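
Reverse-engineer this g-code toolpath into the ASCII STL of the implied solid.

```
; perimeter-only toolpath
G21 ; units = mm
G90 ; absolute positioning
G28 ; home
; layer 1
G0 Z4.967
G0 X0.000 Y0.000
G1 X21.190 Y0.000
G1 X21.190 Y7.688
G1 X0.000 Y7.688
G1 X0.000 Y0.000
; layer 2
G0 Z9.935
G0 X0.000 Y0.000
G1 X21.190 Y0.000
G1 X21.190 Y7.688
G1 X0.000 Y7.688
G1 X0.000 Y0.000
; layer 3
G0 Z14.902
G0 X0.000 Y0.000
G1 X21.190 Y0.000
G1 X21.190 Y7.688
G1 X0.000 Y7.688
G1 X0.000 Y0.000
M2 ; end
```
solid part
  facet normal 0.0000 0.0000 -1.0000
    outer loop
      vertex 21.190 7.688 0.000
      vertex 21.190 0.000 0.000
      vertex 0.000 0.000 0.000
    endloop
  endfacet
  facet normal 0.0000 0.0000 -1.0000
    outer loop
      vertex 0.000 7.688 0.000
      vertex 21.190 7.688 0.000
      vertex 0.000 0.000 0.000
    endloop
  endfacet
  facet normal 0.0000 0.0000 1.0000
    outer loop
      vertex 0.000 0.000 14.902
      vertex 21.190 0.000 14.902
      vertex 21.190 7.688 14.902
    endloop
  endfacet
  facet normal 0.0000 0.0000 1.0000
    outer loop
      vertex 0.000 0.000 14.902
      vertex 21.190 7.688 14.902
      vertex 0.000 7.688 14.902
    endloop
  endfacet
  facet normal 0.0000 -1.0000 0.0000
    outer loop
      vertex 0.000 0.000 0.000
      vertex 21.190 0.000 0.000
      vertex 21.190 0.000 14.902
    endloop
  endfacet
  facet normal 0.0000 -1.0000 0.0000
    outer loop
      vertex 0.000 0.000 0.000
      vertex 21.190 0.000 14.902
      vertex 0.000 0.000 14.902
    endloop
  endfacet
  facet normal 0.0000 1.0000 0.0000
    outer loop
      vertex 21.190 7.688 14.902
      vertex 21.190 7.688 0.000
      vertex 0.000 7.688 0.000
    endloop
  endfacet
  facet normal 0.0000 1.0000 0.0000
    outer loop
      vertex 0.000 7.688 14.902
      vertex 21.190 7.688 14.902
      vertex 0.000 7.688 0.000
    endloop
  endfacet
  facet normal -1.0000 0.0000 0.0000
    outer loop
      vertex 0.000 7.688 14.902
      vertex 0.000 7.688 0.000
      vertex 0.000 0.000 0.000
    endloop
  endfacet
  facet normal -1.0000 0.0000 0.0000
    outer loop
      vertex 0.000 0.000 14.902
      vertex 0.000 7.688 14.902
      vertex 0.000 0.000 0.000
    endloop
  endfacet
  facet normal 1.0000 0.0000 0.0000
    outer loop
      vertex 21.190 0.000 0.000
      vertex 21.190 7.688 0.000
      vertex 21.190 7.688 14.902
    endloop
  endfacet
  facet normal 1.0000 0.0000 0.0000
    outer loop
      vertex 21.190 0.000 0.000
      vertex 21.190 7.688 14.902
      vertex 21.190 0.000 14.902
    endloop
  endfacet
endsolid part

The G0 Z moves step by Δz≈4.967 mm. Every layer's G1 loop is the same polygon, so the solid is a straight extrusion of it from z=0 to z≈14.9. Closing with flat bottom and top caps and triangulating gives 12 facets — a rectangular box, roughly 21.2 × 7.69 mm footprint and 14.9 mm tall.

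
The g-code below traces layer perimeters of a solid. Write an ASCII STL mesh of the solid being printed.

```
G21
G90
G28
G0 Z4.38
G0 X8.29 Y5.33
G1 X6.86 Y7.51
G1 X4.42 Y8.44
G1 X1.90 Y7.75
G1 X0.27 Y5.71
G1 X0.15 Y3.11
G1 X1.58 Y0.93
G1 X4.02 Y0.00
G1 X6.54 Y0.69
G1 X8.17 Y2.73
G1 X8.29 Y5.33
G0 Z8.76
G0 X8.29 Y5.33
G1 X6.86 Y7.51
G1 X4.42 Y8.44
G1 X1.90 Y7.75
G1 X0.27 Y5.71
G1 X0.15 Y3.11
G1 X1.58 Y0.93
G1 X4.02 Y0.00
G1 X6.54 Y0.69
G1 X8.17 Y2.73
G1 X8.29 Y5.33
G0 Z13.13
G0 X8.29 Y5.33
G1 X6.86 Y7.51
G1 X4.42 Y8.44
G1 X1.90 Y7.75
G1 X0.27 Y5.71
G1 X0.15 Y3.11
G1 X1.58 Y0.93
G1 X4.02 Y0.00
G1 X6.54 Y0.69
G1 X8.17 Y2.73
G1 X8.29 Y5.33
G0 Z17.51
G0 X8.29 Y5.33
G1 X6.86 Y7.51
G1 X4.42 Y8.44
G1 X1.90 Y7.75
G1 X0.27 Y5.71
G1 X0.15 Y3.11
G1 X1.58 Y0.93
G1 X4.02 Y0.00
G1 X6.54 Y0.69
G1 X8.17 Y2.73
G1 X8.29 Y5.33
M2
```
solid part
  facet normal 0.0000 0.0000 -1.0000
    outer loop
      vertex 4.42 8.44 0.00
      vertex 6.86 7.51 0.00
      vertex 8.29 5.33 0.00
    endloop
  endfacet
  facet normal 0.0000 0.0000 -1.0000
    outer loop
      vertex 1.90 7.75 0.00
      vertex 4.42 8.44 0.00
      vertex 8.29 5.33 0.00
    endloop
  endfacet
  facet normal 0.0000 0.0000 -1.0000
    outer loop
      vertex 0.27 5.71 0.00
      vertex 1.90 7.75 0.00
      vertex 8.29 5.33 0.00
    endloop
  endfacet
  facet normal 0.0000 0.0000 -1.0000
    outer loop
      vertex 0.15 3.11 0.00
      vertex 0.27 5.71 0.00
      vertex 8.29 5.33 0.00
    endloop
  endfacet
  facet normal 0.0000 0.0000 -1.0000
    outer loop
      vertex 1.58 0.93 0.00
      vertex 0.15 3.11 0.00
      vertex 8.29 5.33 0.00
    endloop
  endfacet
  facet normal 0.0000 0.0000 -1.0000
    outer loop
      vertex 4.02 0.00 0.00
      vertex 1.58 0.93 0.00
      vertex 8.29 5.33 0.00
    endloop
  endfacet
  facet normal 0.0000 0.0000 -1.0000
    outer loop
      vertex 6.54 0.69 0.00
      vertex 4.02 0.00 0.00
      vertex 8.29 5.33 0.00
    endloop
  endfacet
  facet normal 0.0000 0.0000 -1.0000
    outer loop
      vertex 8.17 2.73 0.00
      vertex 6.54 0.69 0.00
      vertex 8.29 5.33 0.00
    endloop
  endfacet
  facet normal 0.0000 0.0000 1.0000
    outer loop
      vertex 8.29 5.33 17.51
      vertex 6.86 7.51 17.51
      vertex 4.42 8.44 17.51
    endloop
  endfacet
  facet normal 0.0000 0.0000 1.0000
    outer loop
      vertex 8.29 5.33 17.51
      vertex 4.42 8.44 17.51
      vertex 1.90 7.75 17.51
    endloop
  endfacet
  facet normal 0.0000 0.0000 1.0000
    outer loop
      vertex 8.29 5.33 17.51
      vertex 1.90 7.75 17.51
      vertex 0.27 5.71 17.51
    endloop
  endfacet
  facet normal 0.0000 0.0000 1.0000
    outer loop
      vertex 8.29 5.33 17.51
      vertex 0.27 5.71 17.51
      vertex 0.15 3.11 17.51
    endloop
  endfacet
  facet normal 0.0000 0.0000 1.0000
    outer loop
      vertex 8.29 5.33 17.51
      vertex 0.15 3.11 17.51
      vertex 1.58 0.93 17.51
    endloop
  endfacet
  facet normal 0.0000 0.0000 1.0000
    outer loop
      vertex 8.29 5.33 17.51
      vertex 1.58 0.93 17.51
      vertex 4.02 0.00 17.51
    endloop
  endfacet
  facet normal 0.0000 0.0000 1.0000
    outer loop
      vertex 8.29 5.33 17.51
      vertex 4.02 0.00 17.51
      vertex 6.54 0.69 17.51
    endloop
  endfacet
  facet normal 0.0000 0.0000 1.0000
    outer loop
      vertex 8.29 5.33 17.51
      vertex 6.54 0.69 17.51
      vertex 8.17 2.73 17.51
    endloop
  endfacet
  facet normal 0.8362 0.5485 0.0000
    outer loop
      vertex 8.29 5.33 0.00
      vertex 6.86 7.51 0.00
      vertex 6.86 7.51 17.51
    endloop
  endfacet
  facet normal 0.8362 0.5485 0.0000
    outer loop
      vertex 8.29 5.33 0.00
      vertex 6.86 7.51 17.51
      vertex 8.29 5.33 17.51
    endloop
  endfacet
  facet normal 0.3562 0.9344 0.0000
    outer loop
      vertex 6.86 7.51 0.00
      vertex 4.42 8.44 0.00
      vertex 4.42 8.44 17.51
    endloop
  endfacet
  facet normal 0.3562 0.9344 0.0000
    outer loop
      vertex 6.86 7.51 0.00
      vertex 4.42 8.44 17.51
      vertex 6.86 7.51 17.51
    endloop
  endfacet
  facet normal -0.2641 0.9645 0.0000
    outer loop
      vertex 4.42 8.44 0.00
      vertex 1.90 7.75 0.00
      vertex 1.90 7.75 17.51
    endloop
  endfacet
  facet normal -0.2641 0.9645 0.0000
    outer loop
      vertex 4.42 8.44 0.00
      vertex 1.90 7.75 17.51
      vertex 4.42 8.44 17.51
    endloop
  endfacet
  facet normal -0.7812 0.6242 0.0000
    outer loop
      vertex 1.90 7.75 0.00
      vertex 0.27 5.71 0.00
      vertex 0.27 5.71 17.51
    endloop
  endfacet
  facet normal -0.7812 0.6242 0.0000
    outer loop
      vertex 1.90 7.75 0.00
      vertex 0.27 5.71 17.51
      vertex 1.90 7.75 17.51
    endloop
  endfacet
  facet normal -0.9989 0.0461 0.0000
    outer loop
      vertex 0.27 5.71 0.00
      vertex 0.15 3.11 0.00
      vertex 0.15 3.11 17.51
    endloop
  endfacet
  facet normal -0.9989 0.0461 0.0000
    outer loop
      vertex 0.27 5.71 0.00
      vertex 0.15 3.11 17.51
      vertex 0.27 5.71 17.51
    endloop
  endfacet
  facet normal -0.8362 -0.5485 0.0000
    outer loop
      vertex 0.15 3.11 0.00
      vertex 1.58 0.93 0.00
      vertex 1.58 0.93 17.51
    endloop
  endfacet
  facet normal -0.8362 -0.5485 0.0000
    outer loop
      vertex 0.15 3.11 0.00
      vertex 1.58 0.93 17.51
      vertex 0.15 3.11 17.51
    endloop
  endfacet
  facet normal -0.3562 -0.9344 0.0000
    outer loop
      vertex 1.58 0.93 0.00
      vertex 4.02 0.00 0.00
      vertex 4.02 0.00 17.51
    endloop
  endfacet
  facet normal -0.3562 -0.9344 0.0000
    outer loop
      vertex 1.58 0.93 0.00
      vertex 4.02 0.00 17.51
      vertex 1.58 0.93 17.51
    endloop
  endfacet
  facet normal 0.2641 -0.9645 0.0000
    outer loop
      vertex 4.02 0.00 0.00
      vertex 6.54 0.69 0.00
      vertex 6.54 0.69 17.51
    endloop
  endfacet
  facet normal 0.2641 -0.9645 0.0000
    outer loop
      vertex 4.02 0.00 0.00
      vertex 6.54 0.69 17.51
      vertex 4.02 0.00 17.51
    endloop
  endfacet
  facet normal 0.7812 -0.6242 0.0000
    outer loop
      vertex 6.54 0.69 0.00
      vertex 8.17 2.73 0.00
      vertex 8.17 2.73 17.51
    endloop
  endfacet
  facet normal 0.7812 -0.6242 0.0000
    outer loop
      vertex 6.54 0.69 0.00
      vertex 8.17 2.73 17.51
      vertex 6.54 0.69 17.51
    endloop
  endfacet
  facet normal 0.9989 -0.0461 0.0000
    outer loop
      vertex 8.17 2.73 0.00
      vertex 8.29 5.33 0.00
      vertex 8.29 5.33 17.51
    endloop
  endfacet
  facet normal 0.9989 -0.0461 0.0000
    outer loop
      vertex 8.17 2.73 0.00
      vertex 8.29 5.33 17.51
      vertex 8.17 2.73 17.51
    endloop
  endfacet
endsolid part

The G0 Z moves step by Δz≈4.38 mm. Every layer's G1 loop is the same polygon, so the solid is a straight extrusion of it from z=0 to z≈17.5. Closing with flat bottom and top caps and triangulating gives 36 facets — a regular 10-sided prism (a cylinder approximated with 10 flat sides), circumscribed radius ≈ 4.22 mm, height ≈ 17.5 mm.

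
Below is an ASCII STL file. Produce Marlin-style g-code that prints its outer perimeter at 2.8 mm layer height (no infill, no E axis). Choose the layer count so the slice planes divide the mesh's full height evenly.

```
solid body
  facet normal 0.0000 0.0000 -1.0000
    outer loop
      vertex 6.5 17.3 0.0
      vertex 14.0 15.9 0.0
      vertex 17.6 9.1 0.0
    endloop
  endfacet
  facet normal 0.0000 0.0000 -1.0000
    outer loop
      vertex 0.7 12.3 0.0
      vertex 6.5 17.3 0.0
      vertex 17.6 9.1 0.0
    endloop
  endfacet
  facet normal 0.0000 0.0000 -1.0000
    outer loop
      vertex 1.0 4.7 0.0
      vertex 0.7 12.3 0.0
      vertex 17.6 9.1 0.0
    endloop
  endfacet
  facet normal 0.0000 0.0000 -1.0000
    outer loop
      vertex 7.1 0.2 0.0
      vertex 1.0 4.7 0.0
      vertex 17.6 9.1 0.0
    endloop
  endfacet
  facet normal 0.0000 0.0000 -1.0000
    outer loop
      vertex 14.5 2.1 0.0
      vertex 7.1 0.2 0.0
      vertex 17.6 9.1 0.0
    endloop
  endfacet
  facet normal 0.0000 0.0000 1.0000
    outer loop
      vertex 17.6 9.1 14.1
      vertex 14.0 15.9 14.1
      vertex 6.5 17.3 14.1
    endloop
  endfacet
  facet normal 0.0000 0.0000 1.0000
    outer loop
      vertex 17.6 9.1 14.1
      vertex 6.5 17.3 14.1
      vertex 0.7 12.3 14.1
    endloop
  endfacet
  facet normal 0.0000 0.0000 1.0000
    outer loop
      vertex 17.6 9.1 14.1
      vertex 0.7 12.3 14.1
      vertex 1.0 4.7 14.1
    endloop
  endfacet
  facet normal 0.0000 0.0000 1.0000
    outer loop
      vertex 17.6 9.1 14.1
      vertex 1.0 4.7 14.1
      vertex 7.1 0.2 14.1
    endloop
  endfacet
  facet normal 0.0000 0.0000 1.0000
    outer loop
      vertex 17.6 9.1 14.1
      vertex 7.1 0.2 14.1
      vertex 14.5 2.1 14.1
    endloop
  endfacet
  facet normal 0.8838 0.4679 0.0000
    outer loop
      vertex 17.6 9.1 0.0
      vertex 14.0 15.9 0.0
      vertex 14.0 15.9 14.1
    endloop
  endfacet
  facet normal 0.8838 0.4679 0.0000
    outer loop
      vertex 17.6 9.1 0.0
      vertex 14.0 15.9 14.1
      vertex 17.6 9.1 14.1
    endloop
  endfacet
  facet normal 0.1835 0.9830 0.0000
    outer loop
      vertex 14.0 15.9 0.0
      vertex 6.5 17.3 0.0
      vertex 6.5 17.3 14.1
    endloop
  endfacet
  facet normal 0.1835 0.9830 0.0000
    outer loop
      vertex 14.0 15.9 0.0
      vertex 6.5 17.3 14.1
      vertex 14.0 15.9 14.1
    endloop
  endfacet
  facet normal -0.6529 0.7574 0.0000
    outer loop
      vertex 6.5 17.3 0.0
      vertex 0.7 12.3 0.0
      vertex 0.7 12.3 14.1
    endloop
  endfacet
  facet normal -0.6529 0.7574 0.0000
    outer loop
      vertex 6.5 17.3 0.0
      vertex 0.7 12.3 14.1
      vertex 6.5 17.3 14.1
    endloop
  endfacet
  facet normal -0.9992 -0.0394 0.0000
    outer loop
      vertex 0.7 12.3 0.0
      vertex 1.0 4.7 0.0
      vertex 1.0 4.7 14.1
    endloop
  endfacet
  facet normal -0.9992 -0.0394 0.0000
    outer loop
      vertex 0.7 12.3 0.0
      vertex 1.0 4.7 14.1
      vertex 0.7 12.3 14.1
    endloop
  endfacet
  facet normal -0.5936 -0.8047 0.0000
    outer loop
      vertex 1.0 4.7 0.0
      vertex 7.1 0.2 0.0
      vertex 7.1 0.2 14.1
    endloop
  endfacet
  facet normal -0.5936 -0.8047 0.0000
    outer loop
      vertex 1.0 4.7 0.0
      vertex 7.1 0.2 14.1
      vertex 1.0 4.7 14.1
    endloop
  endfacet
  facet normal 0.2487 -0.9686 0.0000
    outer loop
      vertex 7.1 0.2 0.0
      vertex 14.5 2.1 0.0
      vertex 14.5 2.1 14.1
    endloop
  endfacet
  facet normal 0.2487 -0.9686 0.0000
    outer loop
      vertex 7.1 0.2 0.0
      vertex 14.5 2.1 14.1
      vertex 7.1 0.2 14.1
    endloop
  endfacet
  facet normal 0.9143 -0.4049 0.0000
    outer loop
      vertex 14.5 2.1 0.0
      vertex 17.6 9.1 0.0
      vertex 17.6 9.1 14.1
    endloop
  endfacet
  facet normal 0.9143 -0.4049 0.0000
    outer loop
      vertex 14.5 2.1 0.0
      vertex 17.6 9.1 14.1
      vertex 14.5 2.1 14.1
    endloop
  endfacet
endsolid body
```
; perimeter-only toolpath
G21 ; units = mm
G90 ; absolute positioning
G28 ; home
; layer 1
G0 Z2.8
G0 X17.6 Y9.1
G1 X14.0 Y15.9
G1 X6.5 Y17.3
G1 X0.7 Y12.3
G1 X1.0 Y4.7
G1 X7.1 Y0.2
G1 X14.5 Y2.1
G1 X17.6 Y9.1
; layer 2
G0 Z5.6
G0 X17.6 Y9.1
G1 X14.0 Y15.9
G1 X6.5 Y17.3
G1 X0.7 Y12.3
G1 X1.0 Y4.7
G1 X7.1 Y0.2
G1 X14.5 Y2.1
G1 X17.6 Y9.1
; layer 3
G0 Z8.5
G0 X17.6 Y9.1
G1 X14.0 Y15.9
G1 X6.5 Y17.3
G1 X0.7 Y12.3
G1 X1.0 Y4.7
G1 X7.1 Y0.2
G1 X14.5 Y2.1
G1 X17.6 Y9.1
; layer 4
G0 Z11.3
G0 X17.6 Y9.1
G1 X14.0 Y15.9
G1 X6.5 Y17.3
G1 X0.7 Y12.3
G1 X1.0 Y4.7
G1 X7.1 Y0.2
G1 X14.5 Y2.1
G1 X17.6 Y9.1
; layer 5
G0 Z14.1
G0 X17.6 Y9.1
G1 X14.0 Y15.9
G1 X6.5 Y17.3
G1 X0.7 Y12.3
G1 X1.0 Y4.7
G1 X7.1 Y0.2
G1 X14.5 Y2.1
G1 X17.6 Y9.1
M2 ; end

The solid is a regular 7-sided prism (a cylinder approximated with 7 flat sides), circumscribed radius ≈ 8.8 mm, height ≈ 14.1 mm. Slicing at Δz = 2.8 mm — 5 equal slices spanning the solid's height, so layer i sits at z = i·h/5 — gives 5 non-empty perimeters. Each is a 7-segment closed polygon; G0 lifts to the layer z and rapids to the start vertex, then G1 traces the edges.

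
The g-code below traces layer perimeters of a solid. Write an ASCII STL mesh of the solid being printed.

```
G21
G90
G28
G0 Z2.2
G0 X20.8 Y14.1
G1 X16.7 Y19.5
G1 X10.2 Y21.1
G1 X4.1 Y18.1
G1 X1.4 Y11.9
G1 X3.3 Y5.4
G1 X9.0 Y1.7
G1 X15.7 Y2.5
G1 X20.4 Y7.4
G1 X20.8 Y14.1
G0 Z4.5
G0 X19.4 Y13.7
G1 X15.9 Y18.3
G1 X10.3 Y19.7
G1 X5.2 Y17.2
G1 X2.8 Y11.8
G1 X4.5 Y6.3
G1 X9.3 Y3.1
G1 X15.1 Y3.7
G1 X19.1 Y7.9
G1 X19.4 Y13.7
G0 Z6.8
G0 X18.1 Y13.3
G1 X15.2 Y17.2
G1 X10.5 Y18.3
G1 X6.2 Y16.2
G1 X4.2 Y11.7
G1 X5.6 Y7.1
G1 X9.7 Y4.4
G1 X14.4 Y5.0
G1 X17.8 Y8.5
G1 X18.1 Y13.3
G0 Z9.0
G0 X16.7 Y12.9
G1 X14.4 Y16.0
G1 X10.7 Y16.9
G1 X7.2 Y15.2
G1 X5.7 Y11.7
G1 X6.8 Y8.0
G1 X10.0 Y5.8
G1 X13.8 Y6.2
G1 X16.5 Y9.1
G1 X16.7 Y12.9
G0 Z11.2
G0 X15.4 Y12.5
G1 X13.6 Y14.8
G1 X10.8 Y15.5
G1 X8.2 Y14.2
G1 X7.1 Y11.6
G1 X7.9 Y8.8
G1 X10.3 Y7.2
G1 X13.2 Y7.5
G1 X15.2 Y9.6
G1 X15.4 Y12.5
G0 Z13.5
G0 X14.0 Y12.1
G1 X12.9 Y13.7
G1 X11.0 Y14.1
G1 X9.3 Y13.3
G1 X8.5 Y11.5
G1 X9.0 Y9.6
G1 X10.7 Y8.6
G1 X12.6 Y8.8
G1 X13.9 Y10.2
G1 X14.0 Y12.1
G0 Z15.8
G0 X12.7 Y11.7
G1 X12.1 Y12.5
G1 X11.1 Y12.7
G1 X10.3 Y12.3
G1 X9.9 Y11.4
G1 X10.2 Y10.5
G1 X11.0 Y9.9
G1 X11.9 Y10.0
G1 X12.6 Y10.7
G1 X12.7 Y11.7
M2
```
solid part
  facet normal 0.0000 0.0000 -1.0000
    outer loop
      vertex 10.0 22.5 0.0
      vertex 17.5 20.7 0.0
      vertex 22.1 14.5 0.0
    endloop
  endfacet
  facet normal 0.0000 0.0000 -1.0000
    outer loop
      vertex 3.1 19.1 0.0
      vertex 10.0 22.5 0.0
      vertex 22.1 14.5 0.0
    endloop
  endfacet
  facet normal 0.0000 0.0000 -1.0000
    outer loop
      vertex 0.0 12.0 0.0
      vertex 3.1 19.1 0.0
      vertex 22.1 14.5 0.0
    endloop
  endfacet
  facet normal 0.0000 0.0000 -1.0000
    outer loop
      vertex 2.2 4.6 0.0
      vertex 0.0 12.0 0.0
      vertex 22.1 14.5 0.0
    endloop
  endfacet
  facet normal 0.0000 0.0000 -1.0000
    outer loop
      vertex 8.7 0.3 0.0
      vertex 2.2 4.6 0.0
      vertex 22.1 14.5 0.0
    endloop
  endfacet
  facet normal 0.0000 0.0000 -1.0000
    outer loop
      vertex 16.3 1.2 0.0
      vertex 8.7 0.3 0.0
      vertex 22.1 14.5 0.0
    endloop
  endfacet
  facet normal 0.0000 0.0000 -1.0000
    outer loop
      vertex 21.7 6.8 0.0
      vertex 16.3 1.2 0.0
      vertex 22.1 14.5 0.0
    endloop
  endfacet
  facet normal 0.6924 0.5137 0.5067
    outer loop
      vertex 22.1 14.5 0.0
      vertex 17.5 20.7 0.0
      vertex 11.3 11.3 18.0
    endloop
  endfacet
  facet normal 0.2012 0.8382 0.5070
    outer loop
      vertex 17.5 20.7 0.0
      vertex 10.0 22.5 0.0
      vertex 11.3 11.3 18.0
    endloop
  endfacet
  facet normal -0.3807 0.7725 0.5082
    outer loop
      vertex 10.0 22.5 0.0
      vertex 3.1 19.1 0.0
      vertex 11.3 11.3 18.0
    endloop
  endfacet
  facet normal -0.7890 0.3445 0.5087
    outer loop
      vertex 3.1 19.1 0.0
      vertex 0.0 12.0 0.0
      vertex 11.3 11.3 18.0
    endloop
  endfacet
  facet normal -0.8253 -0.2454 0.5086
    outer loop
      vertex 0.0 12.0 0.0
      vertex 2.2 4.6 0.0
      vertex 11.3 11.3 18.0
    endloop
  endfacet
  facet normal -0.4753 -0.7185 0.5077
    outer loop
      vertex 2.2 4.6 0.0
      vertex 8.7 0.3 0.0
      vertex 11.3 11.3 18.0
    endloop
  endfacet
  facet normal 0.1013 -0.8553 0.5081
    outer loop
      vertex 8.7 0.3 0.0
      vertex 16.3 1.2 0.0
      vertex 11.3 11.3 18.0
    endloop
  endfacet
  facet normal 0.6201 -0.5980 0.5078
    outer loop
      vertex 16.3 1.2 0.0
      vertex 21.7 6.8 0.0
      vertex 11.3 11.3 18.0
    endloop
  endfacet
  facet normal 0.8601 -0.0447 0.5081
    outer loop
      vertex 21.7 6.8 0.0
      vertex 22.1 14.5 0.0
      vertex 11.3 11.3 18.0
    endloop
  endfacet
endsolid part

The G0 Z moves step by Δz≈2.2 mm. The G1 loops shrink linearly with z, so the solid tapers from its base footprint up to z≈18. Closing with a flat bottom cap and the tapered top and triangulating gives 16 facets — a regular 9-sided pyramid, base circumscribed radius ≈ 11.3 mm, apex at z ≈ 18 mm.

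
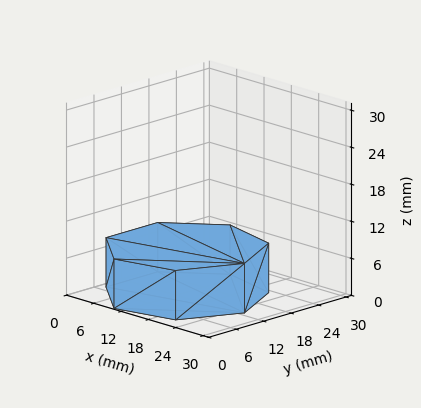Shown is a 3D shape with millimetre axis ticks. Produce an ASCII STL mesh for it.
Reading the render: the shape is a regular 7-sided prism (a cylinder approximated with 7 flat sides), circumscribed radius ≈ 13 mm, height ≈ 8 mm (dimensions read to the nearest mm from the axis ticks). For the STL, each face is triangulated and given an outward normal.

solid part
  facet normal 0.0000 0.0000 -1.0000
    outer loop
      vertex 10.11 25.67 0.00
      vertex 21.11 23.16 0.00
      vertex 26.00 13.00 0.00
    endloop
  endfacet
  facet normal 0.0000 0.0000 -1.0000
    outer loop
      vertex 1.29 18.64 0.00
      vertex 10.11 25.67 0.00
      vertex 26.00 13.00 0.00
    endloop
  endfacet
  facet normal 0.0000 0.0000 -1.0000
    outer loop
      vertex 1.29 7.36 0.00
      vertex 1.29 18.64 0.00
      vertex 26.00 13.00 0.00
    endloop
  endfacet
  facet normal 0.0000 0.0000 -1.0000
    outer loop
      vertex 10.11 0.33 0.00
      vertex 1.29 7.36 0.00
      vertex 26.00 13.00 0.00
    endloop
  endfacet
  facet normal 0.0000 0.0000 -1.0000
    outer loop
      vertex 21.11 2.84 0.00
      vertex 10.11 0.33 0.00
      vertex 26.00 13.00 0.00
    endloop
  endfacet
  facet normal 0.0000 0.0000 1.0000
    outer loop
      vertex 26.00 13.00 8.00
      vertex 21.11 23.16 8.00
      vertex 10.11 25.67 8.00
    endloop
  endfacet
  facet normal 0.0000 0.0000 1.0000
    outer loop
      vertex 26.00 13.00 8.00
      vertex 10.11 25.67 8.00
      vertex 1.29 18.64 8.00
    endloop
  endfacet
  facet normal 0.0000 0.0000 1.0000
    outer loop
      vertex 26.00 13.00 8.00
      vertex 1.29 18.64 8.00
      vertex 1.29 7.36 8.00
    endloop
  endfacet
  facet normal 0.0000 0.0000 1.0000
    outer loop
      vertex 26.00 13.00 8.00
      vertex 1.29 7.36 8.00
      vertex 10.11 0.33 8.00
    endloop
  endfacet
  facet normal 0.0000 0.0000 1.0000
    outer loop
      vertex 26.00 13.00 8.00
      vertex 10.11 0.33 8.00
      vertex 21.11 2.84 8.00
    endloop
  endfacet
  facet normal 0.9011 0.4337 0.0000
    outer loop
      vertex 26.00 13.00 0.00
      vertex 21.11 23.16 0.00
      vertex 21.11 23.16 8.00
    endloop
  endfacet
  facet normal 0.9011 0.4337 0.0000
    outer loop
      vertex 26.00 13.00 0.00
      vertex 21.11 23.16 8.00
      vertex 26.00 13.00 8.00
    endloop
  endfacet
  facet normal 0.2225 0.9749 0.0000
    outer loop
      vertex 21.11 23.16 0.00
      vertex 10.11 25.67 0.00
      vertex 10.11 25.67 8.00
    endloop
  endfacet
  facet normal 0.2225 0.9749 0.0000
    outer loop
      vertex 21.11 23.16 0.00
      vertex 10.11 25.67 8.00
      vertex 21.11 23.16 8.00
    endloop
  endfacet
  facet normal -0.6233 0.7820 0.0000
    outer loop
      vertex 10.11 25.67 0.00
      vertex 1.29 18.64 0.00
      vertex 1.29 18.64 8.00
    endloop
  endfacet
  facet normal -0.6233 0.7820 0.0000
    outer loop
      vertex 10.11 25.67 0.00
      vertex 1.29 18.64 8.00
      vertex 10.11 25.67 8.00
    endloop
  endfacet
  facet normal -1.0000 0.0000 0.0000
    outer loop
      vertex 1.29 18.64 0.00
      vertex 1.29 7.36 0.00
      vertex 1.29 7.36 8.00
    endloop
  endfacet
  facet normal -1.0000 0.0000 0.0000
    outer loop
      vertex 1.29 18.64 0.00
      vertex 1.29 7.36 8.00
      vertex 1.29 18.64 8.00
    endloop
  endfacet
  facet normal -0.6233 -0.7820 0.0000
    outer loop
      vertex 1.29 7.36 0.00
      vertex 10.11 0.33 0.00
      vertex 10.11 0.33 8.00
    endloop
  endfacet
  facet normal -0.6233 -0.7820 0.0000
    outer loop
      vertex 1.29 7.36 0.00
      vertex 10.11 0.33 8.00
      vertex 1.29 7.36 8.00
    endloop
  endfacet
  facet normal 0.2225 -0.9749 0.0000
    outer loop
      vertex 10.11 0.33 0.00
      vertex 21.11 2.84 0.00
      vertex 21.11 2.84 8.00
    endloop
  endfacet
  facet normal 0.2225 -0.9749 0.0000
    outer loop
      vertex 10.11 0.33 0.00
      vertex 21.11 2.84 8.00
      vertex 10.11 0.33 8.00
    endloop
  endfacet
  facet normal 0.9011 -0.4337 0.0000
    outer loop
      vertex 21.11 2.84 0.00
      vertex 26.00 13.00 0.00
      vertex 26.00 13.00 8.00
    endloop
  endfacet
  facet normal 0.9011 -0.4337 0.0000
    outer loop
      vertex 21.11 2.84 0.00
      vertex 26.00 13.00 8.00
      vertex 21.11 2.84 8.00
    endloop
  endfacet
endsolid part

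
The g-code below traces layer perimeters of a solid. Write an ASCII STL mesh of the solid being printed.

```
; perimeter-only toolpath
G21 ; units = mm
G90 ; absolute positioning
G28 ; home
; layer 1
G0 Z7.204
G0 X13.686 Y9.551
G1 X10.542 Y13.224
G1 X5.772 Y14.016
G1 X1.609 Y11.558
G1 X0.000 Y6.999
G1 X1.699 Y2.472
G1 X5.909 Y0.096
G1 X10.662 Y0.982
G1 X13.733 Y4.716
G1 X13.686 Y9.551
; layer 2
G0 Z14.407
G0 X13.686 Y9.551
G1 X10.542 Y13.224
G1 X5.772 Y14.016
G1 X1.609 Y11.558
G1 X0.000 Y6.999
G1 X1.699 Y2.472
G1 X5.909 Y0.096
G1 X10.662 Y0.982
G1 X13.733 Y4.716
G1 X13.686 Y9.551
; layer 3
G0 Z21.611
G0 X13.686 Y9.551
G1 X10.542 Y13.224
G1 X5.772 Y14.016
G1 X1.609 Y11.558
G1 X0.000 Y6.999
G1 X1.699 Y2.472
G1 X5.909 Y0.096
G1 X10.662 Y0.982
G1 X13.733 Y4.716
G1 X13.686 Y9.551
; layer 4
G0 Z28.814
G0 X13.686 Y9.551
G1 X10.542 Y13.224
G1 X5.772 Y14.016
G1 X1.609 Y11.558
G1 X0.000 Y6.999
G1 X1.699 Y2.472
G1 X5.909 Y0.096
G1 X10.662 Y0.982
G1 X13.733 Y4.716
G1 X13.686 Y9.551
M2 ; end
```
solid part
  facet normal 0.0000 0.0000 -1.0000
    outer loop
      vertex 5.772 14.016 0.000
      vertex 10.542 13.224 0.000
      vertex 13.686 9.551 0.000
    endloop
  endfacet
  facet normal 0.0000 0.0000 -1.0000
    outer loop
      vertex 1.609 11.558 0.000
      vertex 5.772 14.016 0.000
      vertex 13.686 9.551 0.000
    endloop
  endfacet
  facet normal 0.0000 0.0000 -1.0000
    outer loop
      vertex 0.000 6.999 0.000
      vertex 1.609 11.558 0.000
      vertex 13.686 9.551 0.000
    endloop
  endfacet
  facet normal 0.0000 0.0000 -1.0000
    outer loop
      vertex 1.699 2.472 0.000
      vertex 0.000 6.999 0.000
      vertex 13.686 9.551 0.000
    endloop
  endfacet
  facet normal 0.0000 0.0000 -1.0000
    outer loop
      vertex 5.909 0.096 0.000
      vertex 1.699 2.472 0.000
      vertex 13.686 9.551 0.000
    endloop
  endfacet
  facet normal 0.0000 0.0000 -1.0000
    outer loop
      vertex 10.662 0.982 0.000
      vertex 5.909 0.096 0.000
      vertex 13.686 9.551 0.000
    endloop
  endfacet
  facet normal 0.0000 0.0000 -1.0000
    outer loop
      vertex 13.733 4.716 0.000
      vertex 10.662 0.982 0.000
      vertex 13.686 9.551 0.000
    endloop
  endfacet
  facet normal 0.0000 0.0000 1.0000
    outer loop
      vertex 13.686 9.551 28.814
      vertex 10.542 13.224 28.814
      vertex 5.772 14.016 28.814
    endloop
  endfacet
  facet normal 0.0000 0.0000 1.0000
    outer loop
      vertex 13.686 9.551 28.814
      vertex 5.772 14.016 28.814
      vertex 1.609 11.558 28.814
    endloop
  endfacet
  facet normal 0.0000 0.0000 1.0000
    outer loop
      vertex 13.686 9.551 28.814
      vertex 1.609 11.558 28.814
      vertex 0.000 6.999 28.814
    endloop
  endfacet
  facet normal 0.0000 0.0000 1.0000
    outer loop
      vertex 13.686 9.551 28.814
      vertex 0.000 6.999 28.814
      vertex 1.699 2.472 28.814
    endloop
  endfacet
  facet normal 0.0000 0.0000 1.0000
    outer loop
      vertex 13.686 9.551 28.814
      vertex 1.699 2.472 28.814
      vertex 5.909 0.096 28.814
    endloop
  endfacet
  facet normal 0.0000 0.0000 1.0000
    outer loop
      vertex 13.686 9.551 28.814
      vertex 5.909 0.096 28.814
      vertex 10.662 0.982 28.814
    endloop
  endfacet
  facet normal 0.0000 0.0000 1.0000
    outer loop
      vertex 13.686 9.551 28.814
      vertex 10.662 0.982 28.814
      vertex 13.733 4.716 28.814
    endloop
  endfacet
  facet normal 0.7597 0.6503 0.0000
    outer loop
      vertex 13.686 9.551 0.000
      vertex 10.542 13.224 0.000
      vertex 10.542 13.224 28.814
    endloop
  endfacet
  facet normal 0.7597 0.6503 0.0000
    outer loop
      vertex 13.686 9.551 0.000
      vertex 10.542 13.224 28.814
      vertex 13.686 9.551 28.814
    endloop
  endfacet
  facet normal 0.1638 0.9865 0.0000
    outer loop
      vertex 10.542 13.224 0.000
      vertex 5.772 14.016 0.000
      vertex 5.772 14.016 28.814
    endloop
  endfacet
  facet normal 0.1638 0.9865 0.0000
    outer loop
      vertex 10.542 13.224 0.000
      vertex 5.772 14.016 28.814
      vertex 10.542 13.224 28.814
    endloop
  endfacet
  facet normal -0.5084 0.8611 0.0000
    outer loop
      vertex 5.772 14.016 0.000
      vertex 1.609 11.558 0.000
      vertex 1.609 11.558 28.814
    endloop
  endfacet
  facet normal -0.5084 0.8611 0.0000
    outer loop
      vertex 5.772 14.016 0.000
      vertex 1.609 11.558 28.814
      vertex 5.772 14.016 28.814
    endloop
  endfacet
  facet normal -0.9430 0.3328 0.0000
    outer loop
      vertex 1.609 11.558 0.000
      vertex 0.000 6.999 0.000
      vertex 0.000 6.999 28.814
    endloop
  endfacet
  facet normal -0.9430 0.3328 0.0000
    outer loop
      vertex 1.609 11.558 0.000
      vertex 0.000 6.999 28.814
      vertex 1.609 11.558 28.814
    endloop
  endfacet
  facet normal -0.9362 -0.3514 0.0000
    outer loop
      vertex 0.000 6.999 0.000
      vertex 1.699 2.472 0.000
      vertex 1.699 2.472 28.814
    endloop
  endfacet
  facet normal -0.9362 -0.3514 0.0000
    outer loop
      vertex 0.000 6.999 0.000
      vertex 1.699 2.472 28.814
      vertex 0.000 6.999 28.814
    endloop
  endfacet
  facet normal -0.4915 -0.8709 0.0000
    outer loop
      vertex 1.699 2.472 0.000
      vertex 5.909 0.096 0.000
      vertex 5.909 0.096 28.814
    endloop
  endfacet
  facet normal -0.4915 -0.8709 0.0000
    outer loop
      vertex 1.699 2.472 0.000
      vertex 5.909 0.096 28.814
      vertex 1.699 2.472 28.814
    endloop
  endfacet
  facet normal 0.1833 -0.9831 0.0000
    outer loop
      vertex 5.909 0.096 0.000
      vertex 10.662 0.982 0.000
      vertex 10.662 0.982 28.814
    endloop
  endfacet
  facet normal 0.1833 -0.9831 0.0000
    outer loop
      vertex 5.909 0.096 0.000
      vertex 10.662 0.982 28.814
      vertex 5.909 0.096 28.814
    endloop
  endfacet
  facet normal 0.7723 -0.6352 0.0000
    outer loop
      vertex 10.662 0.982 0.000
      vertex 13.733 4.716 0.000
      vertex 13.733 4.716 28.814
    endloop
  endfacet
  facet normal 0.7723 -0.6352 0.0000
    outer loop
      vertex 10.662 0.982 0.000
      vertex 13.733 4.716 28.814
      vertex 10.662 0.982 28.814
    endloop
  endfacet
  facet normal 1.0000 0.0097 0.0000
    outer loop
      vertex 13.733 4.716 0.000
      vertex 13.686 9.551 0.000
      vertex 13.686 9.551 28.814
    endloop
  endfacet
  facet normal 1.0000 0.0097 0.0000
    outer loop
      vertex 13.733 4.716 0.000
      vertex 13.686 9.551 28.814
      vertex 13.733 4.716 28.814
    endloop
  endfacet
endsolid part

The G0 Z moves step by Δz≈7.204 mm. Every layer's G1 loop is the same polygon, so the solid is a straight extrusion of it from z=0 to z≈28.8. Closing with flat bottom and top caps and triangulating gives 32 facets — a regular 9-sided prism (a cylinder approximated with 9 flat sides), circumscribed radius ≈ 7.07 mm, height ≈ 28.8 mm.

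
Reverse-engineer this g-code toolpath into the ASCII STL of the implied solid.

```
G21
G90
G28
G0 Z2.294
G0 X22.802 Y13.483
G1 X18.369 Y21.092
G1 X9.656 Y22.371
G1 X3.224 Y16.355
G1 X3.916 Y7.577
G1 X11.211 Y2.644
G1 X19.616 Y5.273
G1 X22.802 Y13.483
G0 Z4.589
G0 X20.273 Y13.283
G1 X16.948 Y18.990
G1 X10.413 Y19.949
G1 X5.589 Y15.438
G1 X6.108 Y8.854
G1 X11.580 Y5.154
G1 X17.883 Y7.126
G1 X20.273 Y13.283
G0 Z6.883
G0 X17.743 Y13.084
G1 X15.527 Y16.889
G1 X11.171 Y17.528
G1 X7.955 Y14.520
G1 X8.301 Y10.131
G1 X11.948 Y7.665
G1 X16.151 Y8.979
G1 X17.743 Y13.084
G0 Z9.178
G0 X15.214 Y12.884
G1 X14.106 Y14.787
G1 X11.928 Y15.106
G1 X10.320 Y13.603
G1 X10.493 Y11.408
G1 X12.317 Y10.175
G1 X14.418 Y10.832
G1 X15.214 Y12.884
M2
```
solid part
  facet normal 0.0000 0.0000 -1.0000
    outer loop
      vertex 8.899 24.792 0.000
      vertex 19.790 23.194 0.000
      vertex 25.331 13.682 0.000
    endloop
  endfacet
  facet normal 0.0000 0.0000 -1.0000
    outer loop
      vertex 0.859 17.273 0.000
      vertex 8.899 24.792 0.000
      vertex 25.331 13.682 0.000
    endloop
  endfacet
  facet normal 0.0000 0.0000 -1.0000
    outer loop
      vertex 1.724 6.300 0.000
      vertex 0.859 17.273 0.000
      vertex 25.331 13.682 0.000
    endloop
  endfacet
  facet normal 0.0000 0.0000 -1.0000
    outer loop
      vertex 10.843 0.134 0.000
      vertex 1.724 6.300 0.000
      vertex 25.331 13.682 0.000
    endloop
  endfacet
  facet normal 0.0000 0.0000 -1.0000
    outer loop
      vertex 21.349 3.420 0.000
      vertex 10.843 0.134 0.000
      vertex 25.331 13.682 0.000
    endloop
  endfacet
  facet normal 0.6121 0.3566 0.7058
    outer loop
      vertex 25.331 13.682 0.000
      vertex 19.790 23.194 0.000
      vertex 12.685 12.685 11.472
    endloop
  endfacet
  facet normal 0.1028 0.7009 0.7058
    outer loop
      vertex 19.790 23.194 0.000
      vertex 8.899 24.792 0.000
      vertex 12.685 12.685 11.472
    endloop
  endfacet
  facet normal -0.4839 0.5174 0.7058
    outer loop
      vertex 8.899 24.792 0.000
      vertex 0.859 17.273 0.000
      vertex 12.685 12.685 11.472
    endloop
  endfacet
  facet normal -0.7062 -0.0557 0.7058
    outer loop
      vertex 0.859 17.273 0.000
      vertex 1.724 6.300 0.000
      vertex 12.685 12.685 11.472
    endloop
  endfacet
  facet normal -0.3968 -0.5869 0.7058
    outer loop
      vertex 1.724 6.300 0.000
      vertex 10.843 0.134 0.000
      vertex 12.685 12.685 11.472
    endloop
  endfacet
  facet normal 0.2115 -0.6761 0.7058
    outer loop
      vertex 10.843 0.134 0.000
      vertex 21.349 3.420 0.000
      vertex 12.685 12.685 11.472
    endloop
  endfacet
  facet normal 0.6605 -0.2563 0.7058
    outer loop
      vertex 21.349 3.420 0.000
      vertex 25.331 13.682 0.000
      vertex 12.685 12.685 11.472
    endloop
  endfacet
endsolid part

The G0 Z moves step by Δz≈2.294 mm. The G1 loops shrink linearly with z, so the solid tapers from its base footprint up to z≈11.5. Closing with a flat bottom cap and the tapered top and triangulating gives 12 facets — a regular 7-sided pyramid, base circumscribed radius ≈ 12.7 mm, apex at z ≈ 11.5 mm.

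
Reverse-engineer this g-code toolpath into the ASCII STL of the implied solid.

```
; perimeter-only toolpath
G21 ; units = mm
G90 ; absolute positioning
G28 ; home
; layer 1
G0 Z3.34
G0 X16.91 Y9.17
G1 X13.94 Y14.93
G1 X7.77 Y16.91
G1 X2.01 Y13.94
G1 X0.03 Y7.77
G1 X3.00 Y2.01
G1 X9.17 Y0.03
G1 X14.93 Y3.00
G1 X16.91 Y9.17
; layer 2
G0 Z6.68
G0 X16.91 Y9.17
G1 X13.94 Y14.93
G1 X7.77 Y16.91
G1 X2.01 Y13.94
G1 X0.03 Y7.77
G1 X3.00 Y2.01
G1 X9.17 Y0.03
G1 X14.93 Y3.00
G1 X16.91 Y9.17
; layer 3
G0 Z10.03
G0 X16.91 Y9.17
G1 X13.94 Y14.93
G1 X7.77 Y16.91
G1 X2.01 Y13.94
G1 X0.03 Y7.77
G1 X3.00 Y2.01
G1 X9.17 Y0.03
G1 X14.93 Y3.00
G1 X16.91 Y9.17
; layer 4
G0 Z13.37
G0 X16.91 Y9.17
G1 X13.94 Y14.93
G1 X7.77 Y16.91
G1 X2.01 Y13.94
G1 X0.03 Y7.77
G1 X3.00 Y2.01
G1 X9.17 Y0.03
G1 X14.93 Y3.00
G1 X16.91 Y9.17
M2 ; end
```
solid part
  facet normal 0.0000 0.0000 -1.0000
    outer loop
      vertex 7.77 16.91 0.00
      vertex 13.94 14.93 0.00
      vertex 16.91 9.17 0.00
    endloop
  endfacet
  facet normal 0.0000 0.0000 -1.0000
    outer loop
      vertex 2.01 13.94 0.00
      vertex 7.77 16.91 0.00
      vertex 16.91 9.17 0.00
    endloop
  endfacet
  facet normal 0.0000 0.0000 -1.0000
    outer loop
      vertex 0.03 7.77 0.00
      vertex 2.01 13.94 0.00
      vertex 16.91 9.17 0.00
    endloop
  endfacet
  facet normal 0.0000 0.0000 -1.0000
    outer loop
      vertex 3.00 2.01 0.00
      vertex 0.03 7.77 0.00
      vertex 16.91 9.17 0.00
    endloop
  endfacet
  facet normal 0.0000 0.0000 -1.0000
    outer loop
      vertex 9.17 0.03 0.00
      vertex 3.00 2.01 0.00
      vertex 16.91 9.17 0.00
    endloop
  endfacet
  facet normal 0.0000 0.0000 -1.0000
    outer loop
      vertex 14.93 3.00 0.00
      vertex 9.17 0.03 0.00
      vertex 16.91 9.17 0.00
    endloop
  endfacet
  facet normal 0.0000 0.0000 1.0000
    outer loop
      vertex 16.91 9.17 13.37
      vertex 13.94 14.93 13.37
      vertex 7.77 16.91 13.37
    endloop
  endfacet
  facet normal 0.0000 0.0000 1.0000
    outer loop
      vertex 16.91 9.17 13.37
      vertex 7.77 16.91 13.37
      vertex 2.01 13.94 13.37
    endloop
  endfacet
  facet normal 0.0000 0.0000 1.0000
    outer loop
      vertex 16.91 9.17 13.37
      vertex 2.01 13.94 13.37
      vertex 0.03 7.77 13.37
    endloop
  endfacet
  facet normal 0.0000 0.0000 1.0000
    outer loop
      vertex 16.91 9.17 13.37
      vertex 0.03 7.77 13.37
      vertex 3.00 2.01 13.37
    endloop
  endfacet
  facet normal 0.0000 0.0000 1.0000
    outer loop
      vertex 16.91 9.17 13.37
      vertex 3.00 2.01 13.37
      vertex 9.17 0.03 13.37
    endloop
  endfacet
  facet normal 0.0000 0.0000 1.0000
    outer loop
      vertex 16.91 9.17 13.37
      vertex 9.17 0.03 13.37
      vertex 14.93 3.00 13.37
    endloop
  endfacet
  facet normal 0.8888 0.4583 0.0000
    outer loop
      vertex 16.91 9.17 0.00
      vertex 13.94 14.93 0.00
      vertex 13.94 14.93 13.37
    endloop
  endfacet
  facet normal 0.8888 0.4583 0.0000
    outer loop
      vertex 16.91 9.17 0.00
      vertex 13.94 14.93 13.37
      vertex 16.91 9.17 13.37
    endloop
  endfacet
  facet normal 0.3056 0.9522 0.0000
    outer loop
      vertex 13.94 14.93 0.00
      vertex 7.77 16.91 0.00
      vertex 7.77 16.91 13.37
    endloop
  endfacet
  facet normal 0.3056 0.9522 0.0000
    outer loop
      vertex 13.94 14.93 0.00
      vertex 7.77 16.91 13.37
      vertex 13.94 14.93 13.37
    endloop
  endfacet
  facet normal -0.4583 0.8888 0.0000
    outer loop
      vertex 7.77 16.91 0.00
      vertex 2.01 13.94 0.00
      vertex 2.01 13.94 13.37
    endloop
  endfacet
  facet normal -0.4583 0.8888 0.0000
    outer loop
      vertex 7.77 16.91 0.00
      vertex 2.01 13.94 13.37
      vertex 7.77 16.91 13.37
    endloop
  endfacet
  facet normal -0.9522 0.3056 0.0000
    outer loop
      vertex 2.01 13.94 0.00
      vertex 0.03 7.77 0.00
      vertex 0.03 7.77 13.37
    endloop
  endfacet
  facet normal -0.9522 0.3056 0.0000
    outer loop
      vertex 2.01 13.94 0.00
      vertex 0.03 7.77 13.37
      vertex 2.01 13.94 13.37
    endloop
  endfacet
  facet normal -0.8888 -0.4583 0.0000
    outer loop
      vertex 0.03 7.77 0.00
      vertex 3.00 2.01 0.00
      vertex 3.00 2.01 13.37
    endloop
  endfacet
  facet normal -0.8888 -0.4583 0.0000
    outer loop
      vertex 0.03 7.77 0.00
      vertex 3.00 2.01 13.37
      vertex 0.03 7.77 13.37
    endloop
  endfacet
  facet normal -0.3056 -0.9522 0.0000
    outer loop
      vertex 3.00 2.01 0.00
      vertex 9.17 0.03 0.00
      vertex 9.17 0.03 13.37
    endloop
  endfacet
  facet normal -0.3056 -0.9522 0.0000
    outer loop
      vertex 3.00 2.01 0.00
      vertex 9.17 0.03 13.37
      vertex 3.00 2.01 13.37
    endloop
  endfacet
  facet normal 0.4583 -0.8888 0.0000
    outer loop
      vertex 9.17 0.03 0.00
      vertex 14.93 3.00 0.00
      vertex 14.93 3.00 13.37
    endloop
  endfacet
  facet normal 0.4583 -0.8888 0.0000
    outer loop
      vertex 9.17 0.03 0.00
      vertex 14.93 3.00 13.37
      vertex 9.17 0.03 13.37
    endloop
  endfacet
  facet normal 0.9522 -0.3056 0.0000
    outer loop
      vertex 14.93 3.00 0.00
      vertex 16.91 9.17 0.00
      vertex 16.91 9.17 13.37
    endloop
  endfacet
  facet normal 0.9522 -0.3056 0.0000
    outer loop
      vertex 14.93 3.00 0.00
      vertex 16.91 9.17 13.37
      vertex 14.93 3.00 13.37
    endloop
  endfacet
endsolid part

The G0 Z moves step by Δz≈3.34 mm. Every layer's G1 loop is the same polygon, so the solid is a straight extrusion of it from z=0 to z≈13.4. Closing with flat bottom and top caps and triangulating gives 28 facets — a regular 8-sided prism (a cylinder approximated with 8 flat sides), circumscribed radius ≈ 8.47 mm, height ≈ 13.4 mm.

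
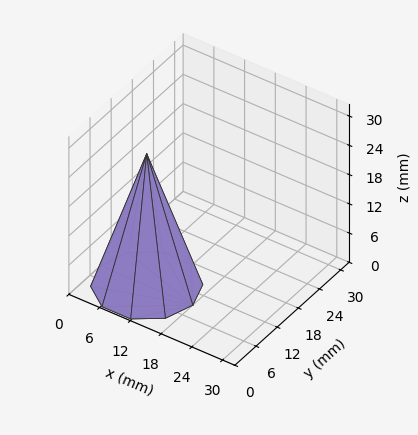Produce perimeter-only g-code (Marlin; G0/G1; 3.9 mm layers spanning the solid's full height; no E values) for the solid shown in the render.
Reading the render: the shape is a regular 10-sided pyramid, base circumscribed radius ≈ 9 mm, apex at z ≈ 27 mm (dimensions read to the nearest mm from the axis ticks). For the g-code, the solid's height is divided into equal slices at the stated Δz and each level perimeter traced with G1 moves after a G0 lift.

; perimeter-only toolpath
G21 ; units = mm
G90 ; absolute positioning
G28 ; home
; layer 1
G0 Z3.9
G0 X16.7 Y9.0
G1 X15.3 Y13.5
G1 X11.4 Y16.4
G1 X6.6 Y16.4
G1 X2.7 Y13.5
G1 X1.3 Y9.0
G1 X2.7 Y4.5
G1 X6.6 Y1.6
G1 X11.4 Y1.6
G1 X15.3 Y4.5
G1 X16.7 Y9.0
; layer 2
G0 Z7.7
G0 X15.4 Y9.0
G1 X14.2 Y12.8
G1 X11.0 Y15.1
G1 X7.0 Y15.1
G1 X3.8 Y12.8
G1 X2.6 Y9.0
G1 X3.8 Y5.2
G1 X7.0 Y2.9
G1 X11.0 Y2.9
G1 X14.2 Y5.2
G1 X15.4 Y9.0
; layer 3
G0 Z11.6
G0 X14.1 Y9.0
G1 X13.2 Y12.0
G1 X10.6 Y13.9
G1 X7.4 Y13.9
G1 X4.8 Y12.0
G1 X3.9 Y9.0
G1 X4.8 Y6.0
G1 X7.4 Y4.1
G1 X10.6 Y4.1
G1 X13.2 Y6.0
G1 X14.1 Y9.0
; layer 4
G0 Z15.4
G0 X12.9 Y9.0
G1 X12.1 Y11.3
G1 X10.2 Y12.7
G1 X7.8 Y12.7
G1 X5.9 Y11.3
G1 X5.1 Y9.0
G1 X5.9 Y6.7
G1 X7.8 Y5.3
G1 X10.2 Y5.3
G1 X12.1 Y6.7
G1 X12.9 Y9.0
; layer 5
G0 Z19.3
G0 X11.6 Y9.0
G1 X11.1 Y10.5
G1 X9.8 Y11.5
G1 X8.2 Y11.5
G1 X6.9 Y10.5
G1 X6.4 Y9.0
G1 X6.9 Y7.5
G1 X8.2 Y6.5
G1 X9.8 Y6.5
G1 X11.1 Y7.5
G1 X11.6 Y9.0
; layer 6
G0 Z23.1
G0 X10.3 Y9.0
G1 X10.0 Y9.8
G1 X9.4 Y10.2
G1 X8.6 Y10.2
G1 X8.0 Y9.8
G1 X7.7 Y9.0
G1 X8.0 Y8.2
G1 X8.6 Y7.8
G1 X9.4 Y7.8
G1 X10.0 Y8.2
G1 X10.3 Y9.0
M2 ; end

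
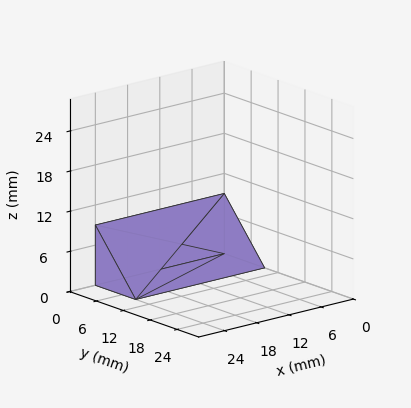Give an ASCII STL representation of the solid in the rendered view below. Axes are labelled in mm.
Reading the render: the shape is a wedge (ramp): 24 × 9 mm base, rising to 9 mm along the y=0 edge and sloping linearly to z=0 at y=9 (dimensions read to the nearest mm from the axis ticks). For the STL, each face is triangulated and given an outward normal.

solid part
  facet normal 0.0000 0.0000 -1.0000
    outer loop
      vertex 24.00 9.00 0.00
      vertex 24.00 0.00 0.00
      vertex 0.00 0.00 0.00
    endloop
  endfacet
  facet normal 0.0000 0.0000 -1.0000
    outer loop
      vertex 0.00 9.00 0.00
      vertex 24.00 9.00 0.00
      vertex 0.00 0.00 0.00
    endloop
  endfacet
  facet normal 0.0000 -1.0000 0.0000
    outer loop
      vertex 0.00 0.00 0.00
      vertex 24.00 0.00 0.00
      vertex 24.00 0.00 9.00
    endloop
  endfacet
  facet normal 0.0000 -1.0000 0.0000
    outer loop
      vertex 0.00 0.00 0.00
      vertex 24.00 0.00 9.00
      vertex 0.00 0.00 9.00
    endloop
  endfacet
  facet normal 0.0000 0.7071 0.7071
    outer loop
      vertex 0.00 0.00 9.00
      vertex 24.00 0.00 9.00
      vertex 24.00 9.00 0.00
    endloop
  endfacet
  facet normal 0.0000 0.7071 0.7071
    outer loop
      vertex 0.00 0.00 9.00
      vertex 24.00 9.00 0.00
      vertex 0.00 9.00 0.00
    endloop
  endfacet
  facet normal -1.0000 0.0000 0.0000
    outer loop
      vertex 0.00 0.00 9.00
      vertex 0.00 9.00 0.00
      vertex 0.00 0.00 0.00
    endloop
  endfacet
  facet normal 1.0000 0.0000 0.0000
    outer loop
      vertex 24.00 0.00 0.00
      vertex 24.00 9.00 0.00
      vertex 24.00 0.00 9.00
    endloop
  endfacet
endsolid part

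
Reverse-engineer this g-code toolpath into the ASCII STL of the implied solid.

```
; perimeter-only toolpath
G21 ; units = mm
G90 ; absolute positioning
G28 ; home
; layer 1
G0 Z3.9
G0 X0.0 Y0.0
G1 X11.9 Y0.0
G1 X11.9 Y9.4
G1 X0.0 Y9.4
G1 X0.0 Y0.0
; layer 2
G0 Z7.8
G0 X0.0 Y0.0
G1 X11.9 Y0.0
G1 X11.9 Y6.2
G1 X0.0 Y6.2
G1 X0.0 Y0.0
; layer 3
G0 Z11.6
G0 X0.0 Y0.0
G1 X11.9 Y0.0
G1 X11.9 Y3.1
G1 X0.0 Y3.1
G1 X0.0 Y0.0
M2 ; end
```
solid part
  facet normal 0.0000 0.0000 -1.0000
    outer loop
      vertex 11.9 12.5 0.0
      vertex 11.9 0.0 0.0
      vertex 0.0 0.0 0.0
    endloop
  endfacet
  facet normal 0.0000 0.0000 -1.0000
    outer loop
      vertex 0.0 12.5 0.0
      vertex 11.9 12.5 0.0
      vertex 0.0 0.0 0.0
    endloop
  endfacet
  facet normal 0.0000 -1.0000 0.0000
    outer loop
      vertex 0.0 0.0 0.0
      vertex 11.9 0.0 0.0
      vertex 11.9 0.0 15.5
    endloop
  endfacet
  facet normal 0.0000 -1.0000 0.0000
    outer loop
      vertex 0.0 0.0 0.0
      vertex 11.9 0.0 15.5
      vertex 0.0 0.0 15.5
    endloop
  endfacet
  facet normal 0.0000 0.7784 0.6278
    outer loop
      vertex 0.0 0.0 15.5
      vertex 11.9 0.0 15.5
      vertex 11.9 12.5 0.0
    endloop
  endfacet
  facet normal 0.0000 0.7784 0.6278
    outer loop
      vertex 0.0 0.0 15.5
      vertex 11.9 12.5 0.0
      vertex 0.0 12.5 0.0
    endloop
  endfacet
  facet normal -1.0000 0.0000 0.0000
    outer loop
      vertex 0.0 0.0 15.5
      vertex 0.0 12.5 0.0
      vertex 0.0 0.0 0.0
    endloop
  endfacet
  facet normal 1.0000 0.0000 0.0000
    outer loop
      vertex 11.9 0.0 0.0
      vertex 11.9 12.5 0.0
      vertex 11.9 0.0 15.5
    endloop
  endfacet
endsolid part

The G0 Z moves step by Δz≈3.9 mm. The G1 loops shrink linearly with z, so the solid tapers from its base footprint up to z≈15.5. Closing with a flat bottom cap and the tapered top and triangulating gives 8 facets — a wedge (ramp): 11.9 × 12.5 mm base, rising to 15.5 mm along the y=0 edge and sloping linearly to z=0 at y=12.5.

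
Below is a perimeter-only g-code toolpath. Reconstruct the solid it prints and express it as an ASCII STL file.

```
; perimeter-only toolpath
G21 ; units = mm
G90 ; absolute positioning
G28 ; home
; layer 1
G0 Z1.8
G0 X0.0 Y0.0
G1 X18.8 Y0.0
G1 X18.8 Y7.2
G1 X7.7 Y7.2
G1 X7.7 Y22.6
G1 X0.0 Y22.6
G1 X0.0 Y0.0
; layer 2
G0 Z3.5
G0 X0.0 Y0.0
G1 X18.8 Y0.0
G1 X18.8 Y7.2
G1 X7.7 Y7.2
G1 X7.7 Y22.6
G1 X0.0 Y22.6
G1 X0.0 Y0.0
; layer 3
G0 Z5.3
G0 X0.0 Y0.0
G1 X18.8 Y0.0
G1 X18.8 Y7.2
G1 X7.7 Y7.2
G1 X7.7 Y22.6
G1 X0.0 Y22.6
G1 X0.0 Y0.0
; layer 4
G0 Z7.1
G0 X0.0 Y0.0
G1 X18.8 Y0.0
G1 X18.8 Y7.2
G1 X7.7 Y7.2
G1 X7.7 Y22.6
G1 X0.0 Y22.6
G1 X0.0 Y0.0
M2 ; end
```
solid part
  facet normal 0.0000 0.0000 -1.0000
    outer loop
      vertex 18.8 7.2 0.0
      vertex 18.8 0.0 0.0
      vertex 0.0 0.0 0.0
    endloop
  endfacet
  facet normal 0.0000 0.0000 -1.0000
    outer loop
      vertex 7.7 7.2 0.0
      vertex 18.8 7.2 0.0
      vertex 0.0 0.0 0.0
    endloop
  endfacet
  facet normal 0.0000 0.0000 -1.0000
    outer loop
      vertex 7.7 22.6 0.0
      vertex 7.7 7.2 0.0
      vertex 0.0 0.0 0.0
    endloop
  endfacet
  facet normal 0.0000 0.0000 -1.0000
    outer loop
      vertex 0.0 22.6 0.0
      vertex 7.7 22.6 0.0
      vertex 0.0 0.0 0.0
    endloop
  endfacet
  facet normal 0.0000 0.0000 1.0000
    outer loop
      vertex 0.0 0.0 7.1
      vertex 18.8 0.0 7.1
      vertex 18.8 7.2 7.1
    endloop
  endfacet
  facet normal 0.0000 0.0000 1.0000
    outer loop
      vertex 0.0 0.0 7.1
      vertex 18.8 7.2 7.1
      vertex 7.7 7.2 7.1
    endloop
  endfacet
  facet normal 0.0000 0.0000 1.0000
    outer loop
      vertex 0.0 0.0 7.1
      vertex 7.7 7.2 7.1
      vertex 7.7 22.6 7.1
    endloop
  endfacet
  facet normal 0.0000 0.0000 1.0000
    outer loop
      vertex 0.0 0.0 7.1
      vertex 7.7 22.6 7.1
      vertex 0.0 22.6 7.1
    endloop
  endfacet
  facet normal 0.0000 -1.0000 0.0000
    outer loop
      vertex 0.0 0.0 0.0
      vertex 18.8 0.0 0.0
      vertex 18.8 0.0 7.1
    endloop
  endfacet
  facet normal 0.0000 -1.0000 0.0000
    outer loop
      vertex 0.0 0.0 0.0
      vertex 18.8 0.0 7.1
      vertex 0.0 0.0 7.1
    endloop
  endfacet
  facet normal 1.0000 0.0000 0.0000
    outer loop
      vertex 18.8 0.0 0.0
      vertex 18.8 7.2 0.0
      vertex 18.8 7.2 7.1
    endloop
  endfacet
  facet normal 1.0000 0.0000 0.0000
    outer loop
      vertex 18.8 0.0 0.0
      vertex 18.8 7.2 7.1
      vertex 18.8 0.0 7.1
    endloop
  endfacet
  facet normal 0.0000 1.0000 0.0000
    outer loop
      vertex 18.8 7.2 0.0
      vertex 7.7 7.2 0.0
      vertex 7.7 7.2 7.1
    endloop
  endfacet
  facet normal 0.0000 1.0000 0.0000
    outer loop
      vertex 18.8 7.2 0.0
      vertex 7.7 7.2 7.1
      vertex 18.8 7.2 7.1
    endloop
  endfacet
  facet normal 1.0000 0.0000 0.0000
    outer loop
      vertex 7.7 7.2 0.0
      vertex 7.7 22.6 0.0
      vertex 7.7 22.6 7.1
    endloop
  endfacet
  facet normal 1.0000 0.0000 0.0000
    outer loop
      vertex 7.7 7.2 0.0
      vertex 7.7 22.6 7.1
      vertex 7.7 7.2 7.1
    endloop
  endfacet
  facet normal 0.0000 1.0000 0.0000
    outer loop
      vertex 7.7 22.6 0.0
      vertex 0.0 22.6 0.0
      vertex 0.0 22.6 7.1
    endloop
  endfacet
  facet normal 0.0000 1.0000 0.0000
    outer loop
      vertex 7.7 22.6 0.0
      vertex 0.0 22.6 7.1
      vertex 7.7 22.6 7.1
    endloop
  endfacet
  facet normal -1.0000 0.0000 0.0000
    outer loop
      vertex 0.0 22.6 0.0
      vertex 0.0 0.0 0.0
      vertex 0.0 0.0 7.1
    endloop
  endfacet
  facet normal -1.0000 0.0000 0.0000
    outer loop
      vertex 0.0 22.6 0.0
      vertex 0.0 0.0 7.1
      vertex 0.0 22.6 7.1
    endloop
  endfacet
endsolid part

The G0 Z moves step by Δz≈1.8 mm. Every layer's G1 loop is the same polygon, so the solid is a straight extrusion of it from z=0 to z≈7.1. Closing with flat bottom and top caps and triangulating gives 20 facets — an L-shaped prism: outer 18.8 × 22.6 mm, arm thicknesses ≈ 7.2 mm (horizontal) and 7.7 mm (vertical), extruded 7.1 mm in z.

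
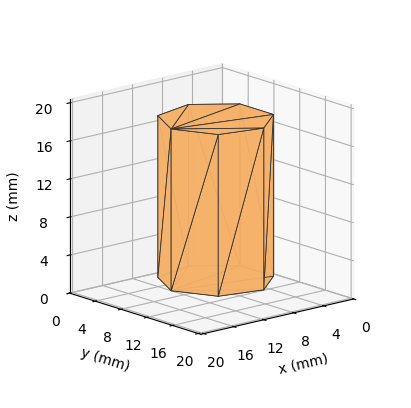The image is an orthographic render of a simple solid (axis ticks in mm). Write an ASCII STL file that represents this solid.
Reading the render: the shape is a regular 7-sided prism (a cylinder approximated with 7 flat sides), circumscribed radius ≈ 6 mm, height ≈ 17 mm (dimensions read to the nearest mm from the axis ticks). For the STL, each face is triangulated and given an outward normal.

solid part
  facet normal 0.0000 0.0000 -1.0000
    outer loop
      vertex 4.665 11.850 0.000
      vertex 9.741 10.691 0.000
      vertex 12.000 6.000 0.000
    endloop
  endfacet
  facet normal 0.0000 0.0000 -1.0000
    outer loop
      vertex 0.594 8.603 0.000
      vertex 4.665 11.850 0.000
      vertex 12.000 6.000 0.000
    endloop
  endfacet
  facet normal 0.0000 0.0000 -1.0000
    outer loop
      vertex 0.594 3.397 0.000
      vertex 0.594 8.603 0.000
      vertex 12.000 6.000 0.000
    endloop
  endfacet
  facet normal 0.0000 0.0000 -1.0000
    outer loop
      vertex 4.665 0.150 0.000
      vertex 0.594 3.397 0.000
      vertex 12.000 6.000 0.000
    endloop
  endfacet
  facet normal 0.0000 0.0000 -1.0000
    outer loop
      vertex 9.741 1.309 0.000
      vertex 4.665 0.150 0.000
      vertex 12.000 6.000 0.000
    endloop
  endfacet
  facet normal 0.0000 0.0000 1.0000
    outer loop
      vertex 12.000 6.000 17.000
      vertex 9.741 10.691 17.000
      vertex 4.665 11.850 17.000
    endloop
  endfacet
  facet normal 0.0000 0.0000 1.0000
    outer loop
      vertex 12.000 6.000 17.000
      vertex 4.665 11.850 17.000
      vertex 0.594 8.603 17.000
    endloop
  endfacet
  facet normal 0.0000 0.0000 1.0000
    outer loop
      vertex 12.000 6.000 17.000
      vertex 0.594 8.603 17.000
      vertex 0.594 3.397 17.000
    endloop
  endfacet
  facet normal 0.0000 0.0000 1.0000
    outer loop
      vertex 12.000 6.000 17.000
      vertex 0.594 3.397 17.000
      vertex 4.665 0.150 17.000
    endloop
  endfacet
  facet normal 0.0000 0.0000 1.0000
    outer loop
      vertex 12.000 6.000 17.000
      vertex 4.665 0.150 17.000
      vertex 9.741 1.309 17.000
    endloop
  endfacet
  facet normal 0.9010 0.4339 0.0000
    outer loop
      vertex 12.000 6.000 0.000
      vertex 9.741 10.691 0.000
      vertex 9.741 10.691 17.000
    endloop
  endfacet
  facet normal 0.9010 0.4339 0.0000
    outer loop
      vertex 12.000 6.000 0.000
      vertex 9.741 10.691 17.000
      vertex 12.000 6.000 17.000
    endloop
  endfacet
  facet normal 0.2226 0.9749 0.0000
    outer loop
      vertex 9.741 10.691 0.000
      vertex 4.665 11.850 0.000
      vertex 4.665 11.850 17.000
    endloop
  endfacet
  facet normal 0.2226 0.9749 0.0000
    outer loop
      vertex 9.741 10.691 0.000
      vertex 4.665 11.850 17.000
      vertex 9.741 10.691 17.000
    endloop
  endfacet
  facet normal -0.6235 0.7818 0.0000
    outer loop
      vertex 4.665 11.850 0.000
      vertex 0.594 8.603 0.000
      vertex 0.594 8.603 17.000
    endloop
  endfacet
  facet normal -0.6235 0.7818 0.0000
    outer loop
      vertex 4.665 11.850 0.000
      vertex 0.594 8.603 17.000
      vertex 4.665 11.850 17.000
    endloop
  endfacet
  facet normal -1.0000 0.0000 0.0000
    outer loop
      vertex 0.594 8.603 0.000
      vertex 0.594 3.397 0.000
      vertex 0.594 3.397 17.000
    endloop
  endfacet
  facet normal -1.0000 0.0000 0.0000
    outer loop
      vertex 0.594 8.603 0.000
      vertex 0.594 3.397 17.000
      vertex 0.594 8.603 17.000
    endloop
  endfacet
  facet normal -0.6235 -0.7818 0.0000
    outer loop
      vertex 0.594 3.397 0.000
      vertex 4.665 0.150 0.000
      vertex 4.665 0.150 17.000
    endloop
  endfacet
  facet normal -0.6235 -0.7818 0.0000
    outer loop
      vertex 0.594 3.397 0.000
      vertex 4.665 0.150 17.000
      vertex 0.594 3.397 17.000
    endloop
  endfacet
  facet normal 0.2226 -0.9749 0.0000
    outer loop
      vertex 4.665 0.150 0.000
      vertex 9.741 1.309 0.000
      vertex 9.741 1.309 17.000
    endloop
  endfacet
  facet normal 0.2226 -0.9749 0.0000
    outer loop
      vertex 4.665 0.150 0.000
      vertex 9.741 1.309 17.000
      vertex 4.665 0.150 17.000
    endloop
  endfacet
  facet normal 0.9010 -0.4339 0.0000
    outer loop
      vertex 9.741 1.309 0.000
      vertex 12.000 6.000 0.000
      vertex 12.000 6.000 17.000
    endloop
  endfacet
  facet normal 0.9010 -0.4339 0.0000
    outer loop
      vertex 9.741 1.309 0.000
      vertex 12.000 6.000 17.000
      vertex 9.741 1.309 17.000
    endloop
  endfacet
endsolid part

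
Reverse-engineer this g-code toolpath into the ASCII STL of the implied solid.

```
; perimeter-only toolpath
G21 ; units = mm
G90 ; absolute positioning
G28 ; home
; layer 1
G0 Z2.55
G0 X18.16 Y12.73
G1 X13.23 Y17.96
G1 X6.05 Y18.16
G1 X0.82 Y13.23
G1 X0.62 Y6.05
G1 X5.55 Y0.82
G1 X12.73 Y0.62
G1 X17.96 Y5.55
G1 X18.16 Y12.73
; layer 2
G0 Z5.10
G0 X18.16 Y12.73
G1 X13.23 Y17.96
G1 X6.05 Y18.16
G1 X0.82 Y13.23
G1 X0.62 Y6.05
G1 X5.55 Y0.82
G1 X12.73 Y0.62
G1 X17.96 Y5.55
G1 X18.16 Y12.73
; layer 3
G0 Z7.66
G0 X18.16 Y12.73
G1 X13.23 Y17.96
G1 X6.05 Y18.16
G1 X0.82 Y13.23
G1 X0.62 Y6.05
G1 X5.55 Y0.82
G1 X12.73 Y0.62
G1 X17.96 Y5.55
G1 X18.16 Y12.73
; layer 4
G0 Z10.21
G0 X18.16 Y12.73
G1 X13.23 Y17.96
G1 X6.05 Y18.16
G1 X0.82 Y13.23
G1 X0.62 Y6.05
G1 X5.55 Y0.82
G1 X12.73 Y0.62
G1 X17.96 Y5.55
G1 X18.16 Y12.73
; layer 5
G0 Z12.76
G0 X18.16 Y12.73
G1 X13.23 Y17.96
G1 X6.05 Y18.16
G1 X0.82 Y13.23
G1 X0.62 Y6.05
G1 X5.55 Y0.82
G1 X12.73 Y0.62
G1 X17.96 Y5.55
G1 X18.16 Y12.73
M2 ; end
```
solid part
  facet normal 0.0000 0.0000 -1.0000
    outer loop
      vertex 6.05 18.16 0.00
      vertex 13.23 17.96 0.00
      vertex 18.16 12.73 0.00
    endloop
  endfacet
  facet normal 0.0000 0.0000 -1.0000
    outer loop
      vertex 0.82 13.23 0.00
      vertex 6.05 18.16 0.00
      vertex 18.16 12.73 0.00
    endloop
  endfacet
  facet normal 0.0000 0.0000 -1.0000
    outer loop
      vertex 0.62 6.05 0.00
      vertex 0.82 13.23 0.00
      vertex 18.16 12.73 0.00
    endloop
  endfacet
  facet normal 0.0000 0.0000 -1.0000
    outer loop
      vertex 5.55 0.82 0.00
      vertex 0.62 6.05 0.00
      vertex 18.16 12.73 0.00
    endloop
  endfacet
  facet normal 0.0000 0.0000 -1.0000
    outer loop
      vertex 12.73 0.62 0.00
      vertex 5.55 0.82 0.00
      vertex 18.16 12.73 0.00
    endloop
  endfacet
  facet normal 0.0000 0.0000 -1.0000
    outer loop
      vertex 17.96 5.55 0.00
      vertex 12.73 0.62 0.00
      vertex 18.16 12.73 0.00
    endloop
  endfacet
  facet normal 0.0000 0.0000 1.0000
    outer loop
      vertex 18.16 12.73 12.76
      vertex 13.23 17.96 12.76
      vertex 6.05 18.16 12.76
    endloop
  endfacet
  facet normal 0.0000 0.0000 1.0000
    outer loop
      vertex 18.16 12.73 12.76
      vertex 6.05 18.16 12.76
      vertex 0.82 13.23 12.76
    endloop
  endfacet
  facet normal 0.0000 0.0000 1.0000
    outer loop
      vertex 18.16 12.73 12.76
      vertex 0.82 13.23 12.76
      vertex 0.62 6.05 12.76
    endloop
  endfacet
  facet normal 0.0000 0.0000 1.0000
    outer loop
      vertex 18.16 12.73 12.76
      vertex 0.62 6.05 12.76
      vertex 5.55 0.82 12.76
    endloop
  endfacet
  facet normal 0.0000 0.0000 1.0000
    outer loop
      vertex 18.16 12.73 12.76
      vertex 5.55 0.82 12.76
      vertex 12.73 0.62 12.76
    endloop
  endfacet
  facet normal 0.0000 0.0000 1.0000
    outer loop
      vertex 18.16 12.73 12.76
      vertex 12.73 0.62 12.76
      vertex 17.96 5.55 12.76
    endloop
  endfacet
  facet normal 0.7277 0.6859 0.0000
    outer loop
      vertex 18.16 12.73 0.00
      vertex 13.23 17.96 0.00
      vertex 13.23 17.96 12.76
    endloop
  endfacet
  facet normal 0.7277 0.6859 0.0000
    outer loop
      vertex 18.16 12.73 0.00
      vertex 13.23 17.96 12.76
      vertex 18.16 12.73 12.76
    endloop
  endfacet
  facet normal 0.0278 0.9996 0.0000
    outer loop
      vertex 13.23 17.96 0.00
      vertex 6.05 18.16 0.00
      vertex 6.05 18.16 12.76
    endloop
  endfacet
  facet normal 0.0278 0.9996 0.0000
    outer loop
      vertex 13.23 17.96 0.00
      vertex 6.05 18.16 12.76
      vertex 13.23 17.96 12.76
    endloop
  endfacet
  facet normal -0.6859 0.7277 0.0000
    outer loop
      vertex 6.05 18.16 0.00
      vertex 0.82 13.23 0.00
      vertex 0.82 13.23 12.76
    endloop
  endfacet
  facet normal -0.6859 0.7277 0.0000
    outer loop
      vertex 6.05 18.16 0.00
      vertex 0.82 13.23 12.76
      vertex 6.05 18.16 12.76
    endloop
  endfacet
  facet normal -0.9996 0.0278 0.0000
    outer loop
      vertex 0.82 13.23 0.00
      vertex 0.62 6.05 0.00
      vertex 0.62 6.05 12.76
    endloop
  endfacet
  facet normal -0.9996 0.0278 0.0000
    outer loop
      vertex 0.82 13.23 0.00
      vertex 0.62 6.05 12.76
      vertex 0.82 13.23 12.76
    endloop
  endfacet
  facet normal -0.7277 -0.6859 0.0000
    outer loop
      vertex 0.62 6.05 0.00
      vertex 5.55 0.82 0.00
      vertex 5.55 0.82 12.76
    endloop
  endfacet
  facet normal -0.7277 -0.6859 0.0000
    outer loop
      vertex 0.62 6.05 0.00
      vertex 5.55 0.82 12.76
      vertex 0.62 6.05 12.76
    endloop
  endfacet
  facet normal -0.0278 -0.9996 0.0000
    outer loop
      vertex 5.55 0.82 0.00
      vertex 12.73 0.62 0.00
      vertex 12.73 0.62 12.76
    endloop
  endfacet
  facet normal -0.0278 -0.9996 0.0000
    outer loop
      vertex 5.55 0.82 0.00
      vertex 12.73 0.62 12.76
      vertex 5.55 0.82 12.76
    endloop
  endfacet
  facet normal 0.6859 -0.7277 0.0000
    outer loop
      vertex 12.73 0.62 0.00
      vertex 17.96 5.55 0.00
      vertex 17.96 5.55 12.76
    endloop
  endfacet
  facet normal 0.6859 -0.7277 0.0000
    outer loop
      vertex 12.73 0.62 0.00
      vertex 17.96 5.55 12.76
      vertex 12.73 0.62 12.76
    endloop
  endfacet
  facet normal 0.9996 -0.0278 0.0000
    outer loop
      vertex 17.96 5.55 0.00
      vertex 18.16 12.73 0.00
      vertex 18.16 12.73 12.76
    endloop
  endfacet
  facet normal 0.9996 -0.0278 0.0000
    outer loop
      vertex 17.96 5.55 0.00
      vertex 18.16 12.73 12.76
      vertex 17.96 5.55 12.76
    endloop
  endfacet
endsolid part

The G0 Z moves step by Δz≈2.55 mm. Every layer's G1 loop is the same polygon, so the solid is a straight extrusion of it from z=0 to z≈12.8. Closing with flat bottom and top caps and triangulating gives 28 facets — a regular 8-sided prism (a cylinder approximated with 8 flat sides), circumscribed radius ≈ 9.39 mm, height ≈ 12.8 mm.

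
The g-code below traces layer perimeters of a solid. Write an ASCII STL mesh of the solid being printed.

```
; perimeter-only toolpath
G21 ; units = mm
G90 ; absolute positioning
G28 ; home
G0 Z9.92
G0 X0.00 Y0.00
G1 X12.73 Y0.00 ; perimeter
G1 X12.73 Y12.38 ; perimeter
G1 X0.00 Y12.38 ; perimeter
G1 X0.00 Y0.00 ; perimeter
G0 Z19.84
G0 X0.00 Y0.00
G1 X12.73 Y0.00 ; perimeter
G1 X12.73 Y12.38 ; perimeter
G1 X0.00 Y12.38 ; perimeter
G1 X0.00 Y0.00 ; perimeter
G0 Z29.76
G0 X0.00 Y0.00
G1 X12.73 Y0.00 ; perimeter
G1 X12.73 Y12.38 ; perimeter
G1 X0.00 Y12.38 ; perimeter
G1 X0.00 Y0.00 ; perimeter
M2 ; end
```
solid part
  facet normal 0.0000 0.0000 -1.0000
    outer loop
      vertex 12.73 12.38 0.00
      vertex 12.73 0.00 0.00
      vertex 0.00 0.00 0.00
    endloop
  endfacet
  facet normal 0.0000 0.0000 -1.0000
    outer loop
      vertex 0.00 12.38 0.00
      vertex 12.73 12.38 0.00
      vertex 0.00 0.00 0.00
    endloop
  endfacet
  facet normal 0.0000 0.0000 1.0000
    outer loop
      vertex 0.00 0.00 29.76
      vertex 12.73 0.00 29.76
      vertex 12.73 12.38 29.76
    endloop
  endfacet
  facet normal 0.0000 0.0000 1.0000
    outer loop
      vertex 0.00 0.00 29.76
      vertex 12.73 12.38 29.76
      vertex 0.00 12.38 29.76
    endloop
  endfacet
  facet normal 0.0000 -1.0000 0.0000
    outer loop
      vertex 0.00 0.00 0.00
      vertex 12.73 0.00 0.00
      vertex 12.73 0.00 29.76
    endloop
  endfacet
  facet normal 0.0000 -1.0000 0.0000
    outer loop
      vertex 0.00 0.00 0.00
      vertex 12.73 0.00 29.76
      vertex 0.00 0.00 29.76
    endloop
  endfacet
  facet normal 0.0000 1.0000 0.0000
    outer loop
      vertex 12.73 12.38 29.76
      vertex 12.73 12.38 0.00
      vertex 0.00 12.38 0.00
    endloop
  endfacet
  facet normal 0.0000 1.0000 0.0000
    outer loop
      vertex 0.00 12.38 29.76
      vertex 12.73 12.38 29.76
      vertex 0.00 12.38 0.00
    endloop
  endfacet
  facet normal -1.0000 0.0000 0.0000
    outer loop
      vertex 0.00 12.38 29.76
      vertex 0.00 12.38 0.00
      vertex 0.00 0.00 0.00
    endloop
  endfacet
  facet normal -1.0000 0.0000 0.0000
    outer loop
      vertex 0.00 0.00 29.76
      vertex 0.00 12.38 29.76
      vertex 0.00 0.00 0.00
    endloop
  endfacet
  facet normal 1.0000 0.0000 0.0000
    outer loop
      vertex 12.73 0.00 0.00
      vertex 12.73 12.38 0.00
      vertex 12.73 12.38 29.76
    endloop
  endfacet
  facet normal 1.0000 0.0000 0.0000
    outer loop
      vertex 12.73 0.00 0.00
      vertex 12.73 12.38 29.76
      vertex 12.73 0.00 29.76
    endloop
  endfacet
endsolid part

The G0 Z moves step by Δz≈9.92 mm. Every layer's G1 loop is the same polygon, so the solid is a straight extrusion of it from z=0 to z≈29.8. Closing with flat bottom and top caps and triangulating gives 12 facets — a rectangular box, roughly 12.7 × 12.4 mm footprint and 29.8 mm tall.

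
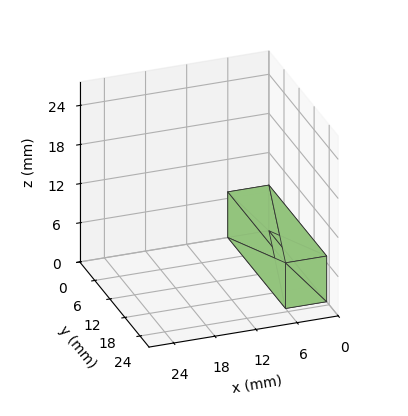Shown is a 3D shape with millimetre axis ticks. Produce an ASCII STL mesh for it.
Reading the render: the shape is a rectangular box, roughly 6 × 23 mm footprint and 7 mm tall (dimensions read to the nearest mm from the axis ticks). For the STL, each face is triangulated and given an outward normal.

solid part
  facet normal 0.0000 0.0000 -1.0000
    outer loop
      vertex 6.00 23.00 0.00
      vertex 6.00 0.00 0.00
      vertex 0.00 0.00 0.00
    endloop
  endfacet
  facet normal 0.0000 0.0000 -1.0000
    outer loop
      vertex 0.00 23.00 0.00
      vertex 6.00 23.00 0.00
      vertex 0.00 0.00 0.00
    endloop
  endfacet
  facet normal 0.0000 0.0000 1.0000
    outer loop
      vertex 0.00 0.00 7.00
      vertex 6.00 0.00 7.00
      vertex 6.00 23.00 7.00
    endloop
  endfacet
  facet normal 0.0000 0.0000 1.0000
    outer loop
      vertex 0.00 0.00 7.00
      vertex 6.00 23.00 7.00
      vertex 0.00 23.00 7.00
    endloop
  endfacet
  facet normal 0.0000 -1.0000 0.0000
    outer loop
      vertex 0.00 0.00 0.00
      vertex 6.00 0.00 0.00
      vertex 6.00 0.00 7.00
    endloop
  endfacet
  facet normal 0.0000 -1.0000 0.0000
    outer loop
      vertex 0.00 0.00 0.00
      vertex 6.00 0.00 7.00
      vertex 0.00 0.00 7.00
    endloop
  endfacet
  facet normal 0.0000 1.0000 0.0000
    outer loop
      vertex 6.00 23.00 7.00
      vertex 6.00 23.00 0.00
      vertex 0.00 23.00 0.00
    endloop
  endfacet
  facet normal 0.0000 1.0000 0.0000
    outer loop
      vertex 0.00 23.00 7.00
      vertex 6.00 23.00 7.00
      vertex 0.00 23.00 0.00
    endloop
  endfacet
  facet normal -1.0000 0.0000 0.0000
    outer loop
      vertex 0.00 23.00 7.00
      vertex 0.00 23.00 0.00
      vertex 0.00 0.00 0.00
    endloop
  endfacet
  facet normal -1.0000 0.0000 0.0000
    outer loop
      vertex 0.00 0.00 7.00
      vertex 0.00 23.00 7.00
      vertex 0.00 0.00 0.00
    endloop
  endfacet
  facet normal 1.0000 0.0000 0.0000
    outer loop
      vertex 6.00 0.00 0.00
      vertex 6.00 23.00 0.00
      vertex 6.00 23.00 7.00
    endloop
  endfacet
  facet normal 1.0000 0.0000 0.0000
    outer loop
      vertex 6.00 0.00 0.00
      vertex 6.00 23.00 7.00
      vertex 6.00 0.00 7.00
    endloop
  endfacet
endsolid part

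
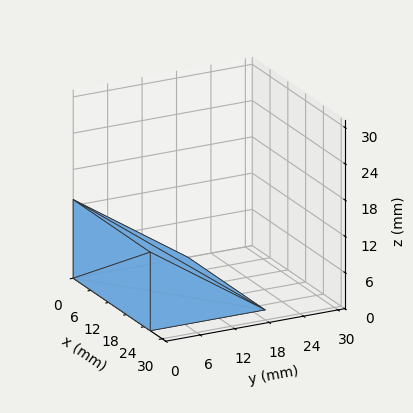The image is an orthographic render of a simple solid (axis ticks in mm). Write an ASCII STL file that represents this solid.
Reading the render: the shape is a wedge (ramp): 26 × 20 mm base, rising to 13 mm along the y=0 edge and sloping linearly to z=0 at y=20 (dimensions read to the nearest mm from the axis ticks). For the STL, each face is triangulated and given an outward normal.

solid part
  facet normal 0.0000 0.0000 -1.0000
    outer loop
      vertex 26.000 20.000 0.000
      vertex 26.000 0.000 0.000
      vertex 0.000 0.000 0.000
    endloop
  endfacet
  facet normal 0.0000 0.0000 -1.0000
    outer loop
      vertex 0.000 20.000 0.000
      vertex 26.000 20.000 0.000
      vertex 0.000 0.000 0.000
    endloop
  endfacet
  facet normal 0.0000 -1.0000 0.0000
    outer loop
      vertex 0.000 0.000 0.000
      vertex 26.000 0.000 0.000
      vertex 26.000 0.000 13.000
    endloop
  endfacet
  facet normal 0.0000 -1.0000 0.0000
    outer loop
      vertex 0.000 0.000 0.000
      vertex 26.000 0.000 13.000
      vertex 0.000 0.000 13.000
    endloop
  endfacet
  facet normal 0.0000 0.5450 0.8384
    outer loop
      vertex 0.000 0.000 13.000
      vertex 26.000 0.000 13.000
      vertex 26.000 20.000 0.000
    endloop
  endfacet
  facet normal 0.0000 0.5450 0.8384
    outer loop
      vertex 0.000 0.000 13.000
      vertex 26.000 20.000 0.000
      vertex 0.000 20.000 0.000
    endloop
  endfacet
  facet normal -1.0000 0.0000 0.0000
    outer loop
      vertex 0.000 0.000 13.000
      vertex 0.000 20.000 0.000
      vertex 0.000 0.000 0.000
    endloop
  endfacet
  facet normal 1.0000 0.0000 0.0000
    outer loop
      vertex 26.000 0.000 0.000
      vertex 26.000 20.000 0.000
      vertex 26.000 0.000 13.000
    endloop
  endfacet
endsolid part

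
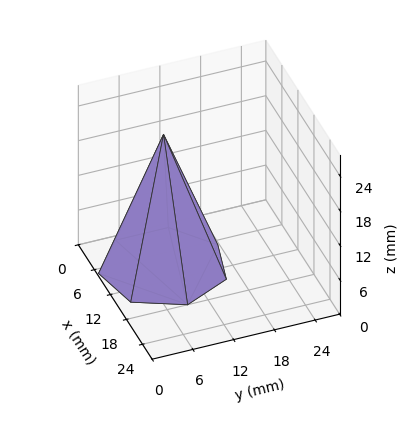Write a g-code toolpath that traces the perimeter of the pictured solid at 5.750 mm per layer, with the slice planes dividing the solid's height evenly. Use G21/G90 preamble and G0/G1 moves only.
Reading the render: the shape is a regular 7-sided pyramid, base circumscribed radius ≈ 9 mm, apex at z ≈ 23 mm (dimensions read to the nearest mm from the axis ticks). For the g-code, the solid's height is divided into equal slices at the stated Δz and each level perimeter traced with G1 moves after a G0 lift.

; perimeter-only toolpath
G21 ; units = mm
G90 ; absolute positioning
G28 ; home
; layer 1
G0 Z5.750
G0 X15.750 Y9.000
G1 X13.208 Y14.277
G1 X7.498 Y15.581
G1 X2.918 Y11.929
G1 X2.918 Y6.071
G1 X7.498 Y2.420
G1 X13.208 Y3.723
G1 X15.750 Y9.000
; layer 2
G0 Z11.500
G0 X13.500 Y9.000
G1 X11.806 Y12.518
G1 X7.998 Y13.387
G1 X4.946 Y10.953
G1 X4.946 Y7.047
G1 X7.998 Y4.613
G1 X11.806 Y5.482
G1 X13.500 Y9.000
; layer 3
G0 Z17.250
G0 X11.250 Y9.000
G1 X10.403 Y10.759
G1 X8.499 Y11.194
G1 X6.973 Y9.976
G1 X6.973 Y8.024
G1 X8.499 Y6.806
G1 X10.403 Y7.241
G1 X11.250 Y9.000
M2 ; end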